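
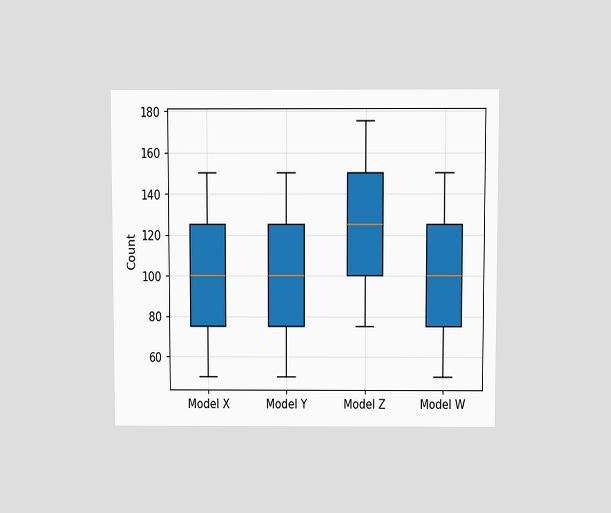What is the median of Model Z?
125

The chart is viewed at a slight angle. The median line in the Model Z box sits at 125.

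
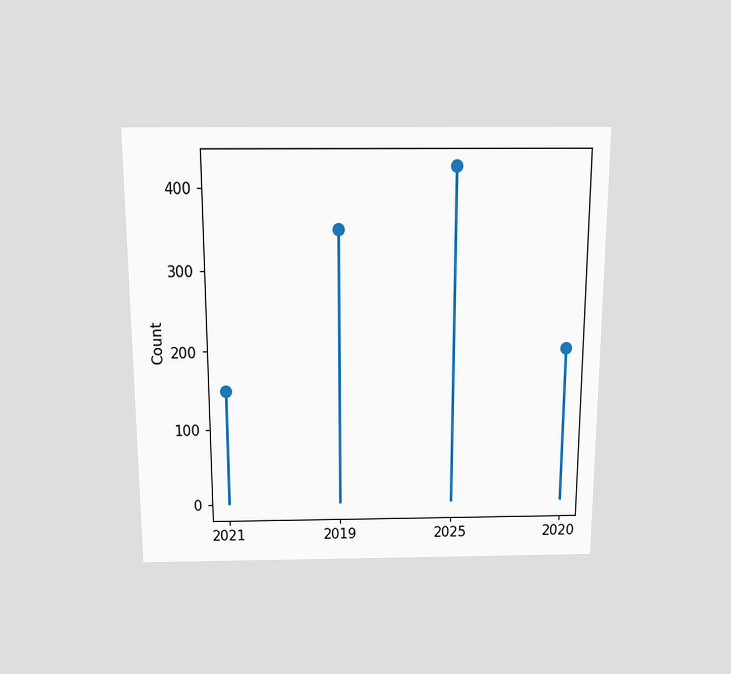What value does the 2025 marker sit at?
425

The chart is viewed slightly from above. The 2025 marker sits at 425.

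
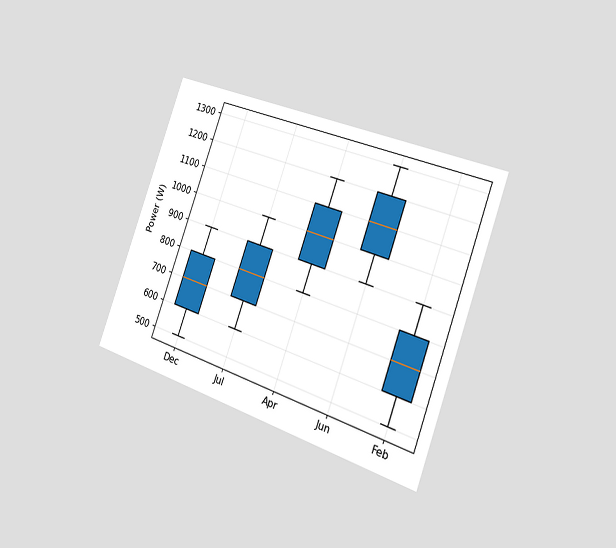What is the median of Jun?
1100W

The chart is tilted about 20° clockwise and viewed slightly from the right. The median line in the Jun box sits at 1100W.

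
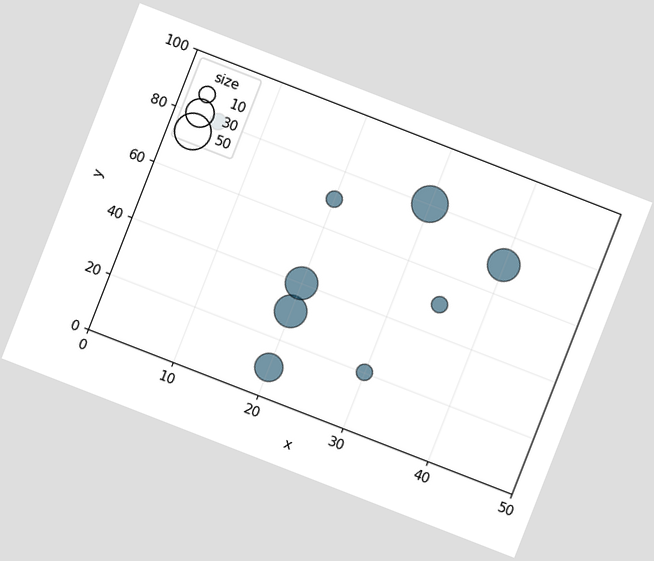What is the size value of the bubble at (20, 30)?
The chart is tilted about 21° clockwise. Matching the bubble at (20, 30) against the size legend gives 40.

40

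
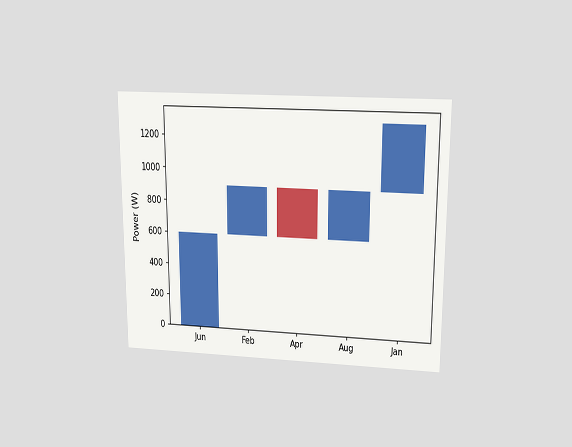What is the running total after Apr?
The chart is viewed slightly from above. After Apr the running total reaches 600W.

600W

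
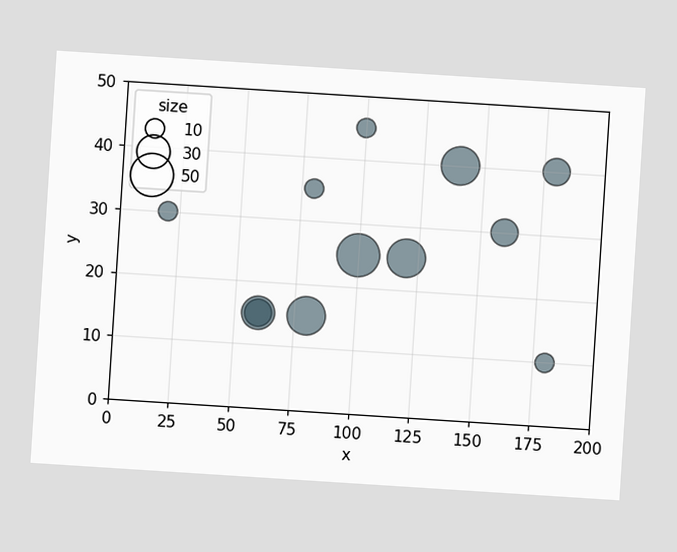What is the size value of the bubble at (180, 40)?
The chart is tilted about 4° clockwise. Matching the bubble at (180, 40) against the size legend gives 20.

20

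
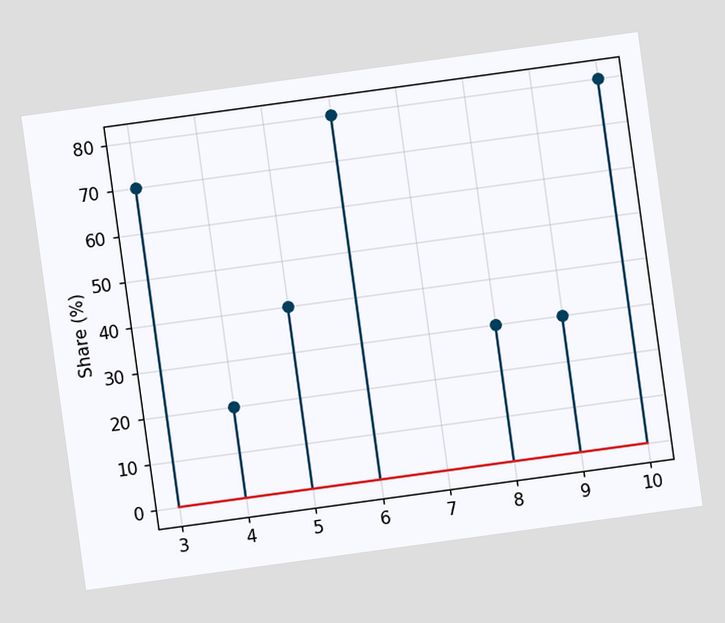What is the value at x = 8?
The chart is tilted about 8° counter-clockwise. The stem at x=8 reaches 30%.

30%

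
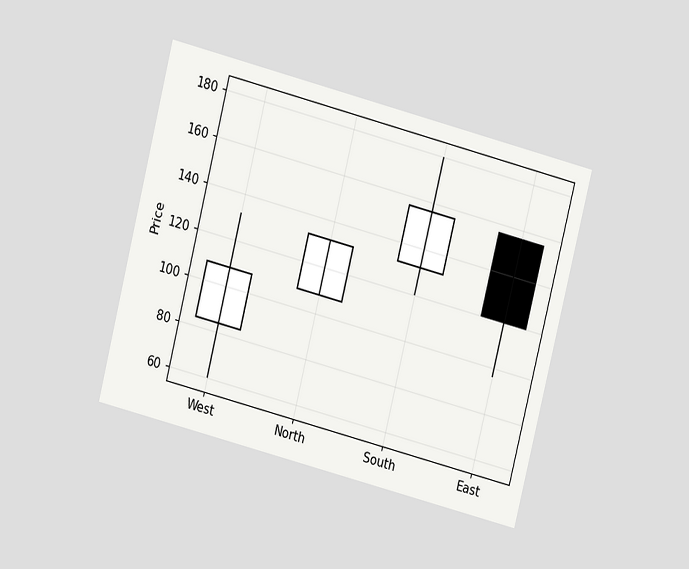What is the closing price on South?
The chart is tilted about 14° clockwise and viewed at a slight angle. The South candle closes at 156.

156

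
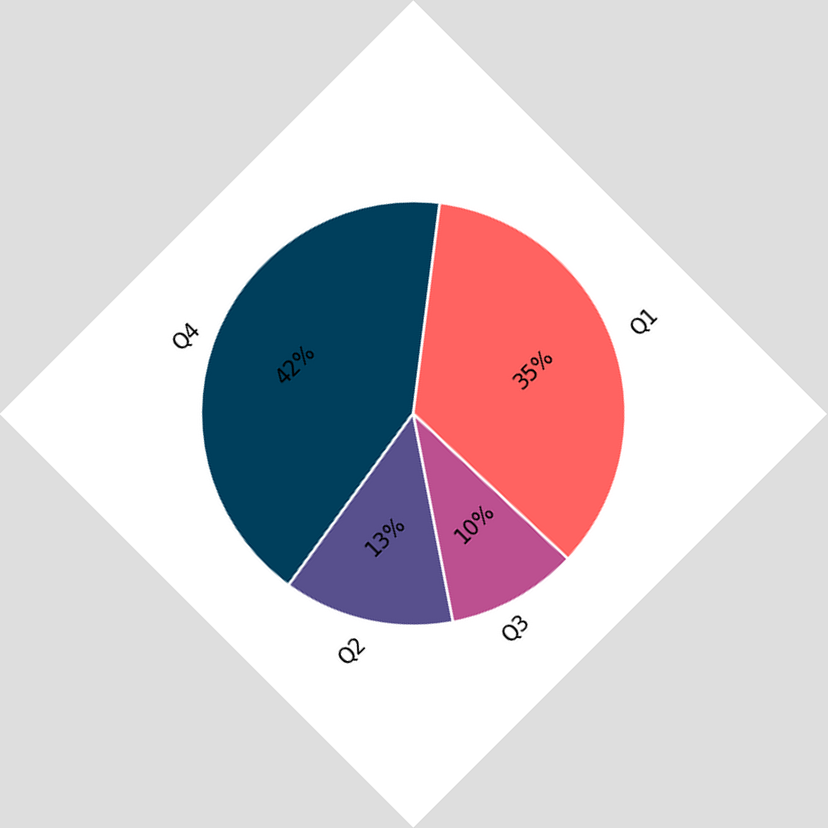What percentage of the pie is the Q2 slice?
The chart is tilted about 45° counter-clockwise. The Q2 slice takes up 13% of the pie.

13%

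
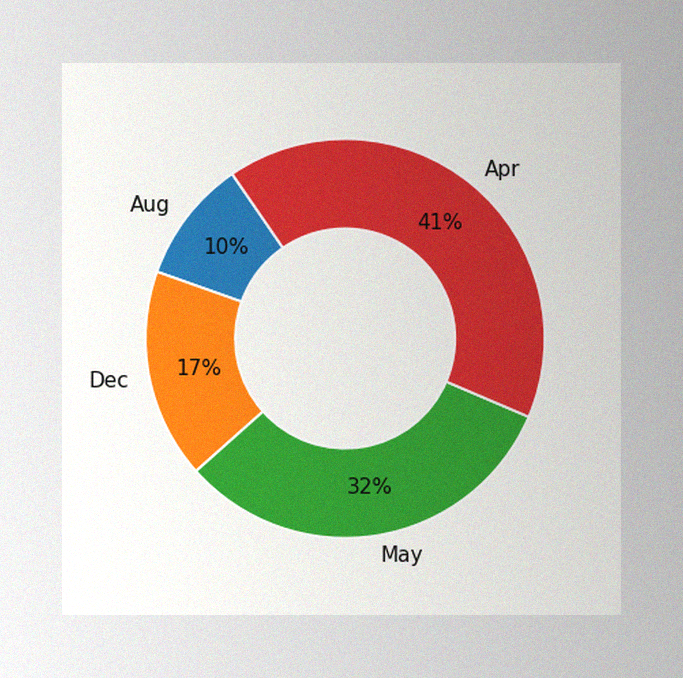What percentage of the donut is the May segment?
The image has some photo noise and uneven lighting. The May segment takes up 32% of the ring.

32%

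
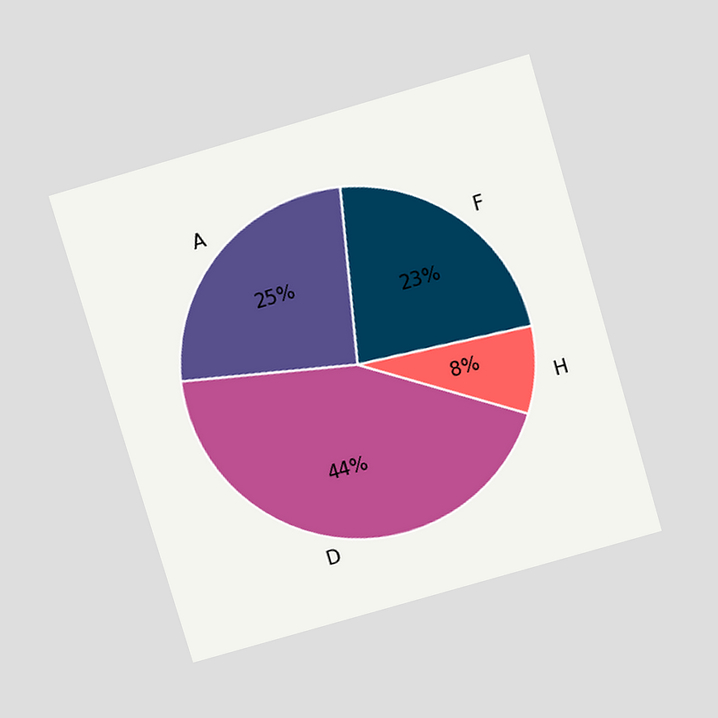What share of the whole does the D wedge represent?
The chart is tilted about 16° counter-clockwise and viewed slightly from above. The D slice takes up 44% of the pie.

44%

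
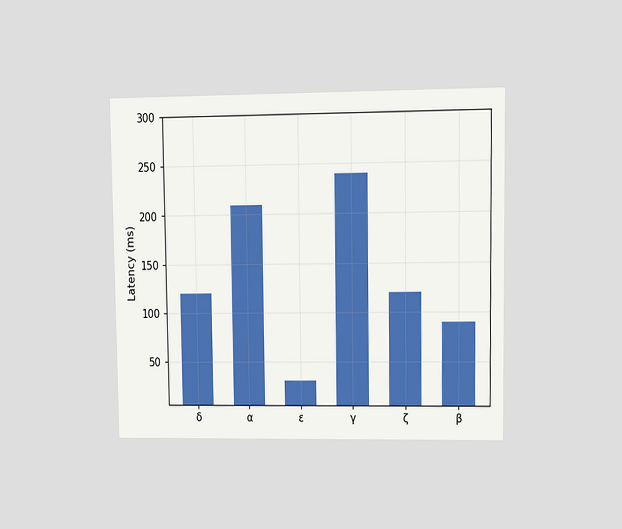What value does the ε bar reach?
The chart is viewed at a slight angle. Reading along the chart's y-axis, the ε bar reaches 30ms.

30ms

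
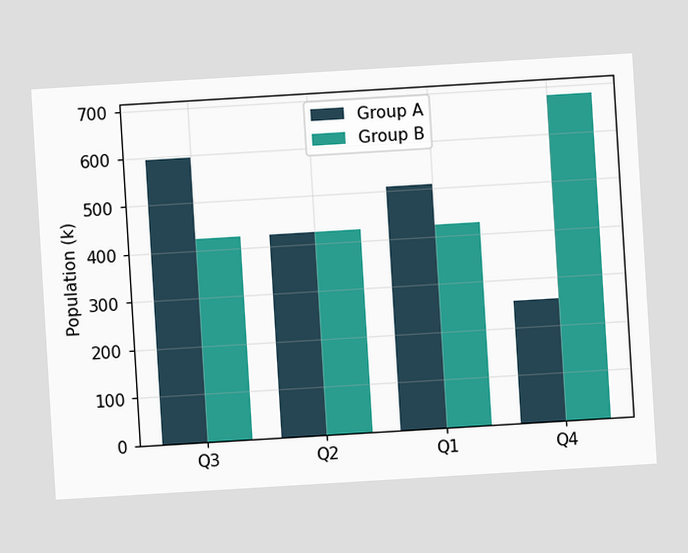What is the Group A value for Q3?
The chart is tilted about 3° counter-clockwise. The Group A bar at Q3 reaches 595k on the y-axis.

595k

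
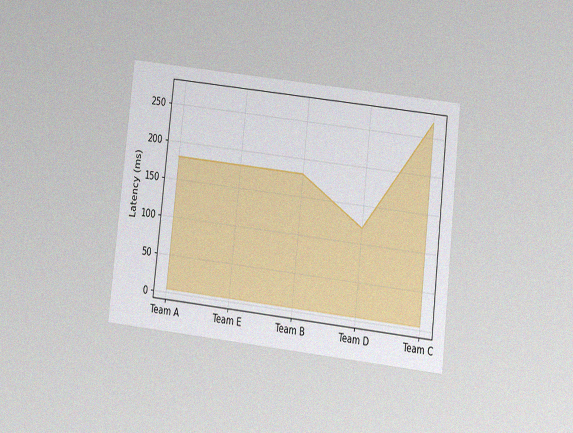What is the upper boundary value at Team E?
The chart is tilted about 6° clockwise and viewed at a slight angle, with some photo noise. At Team E the upper boundary is at 180ms.

180ms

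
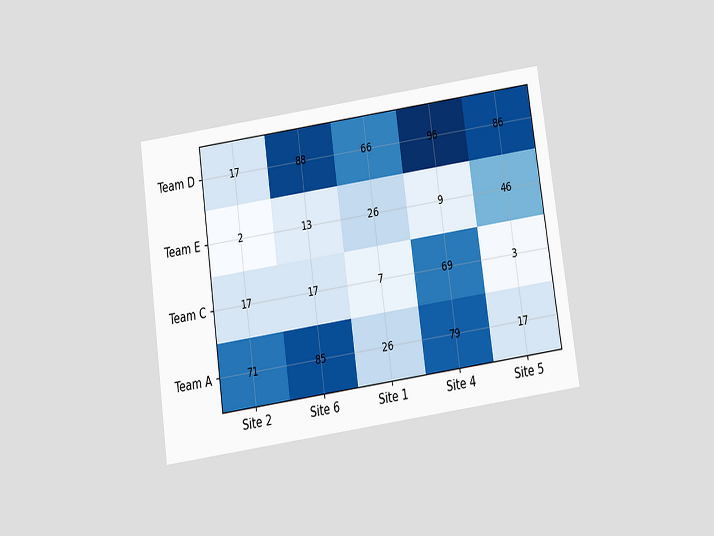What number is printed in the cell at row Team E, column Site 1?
26

The chart is tilted about 8° counter-clockwise and viewed slightly from below. The (Team E, Site 1) cell reads 26.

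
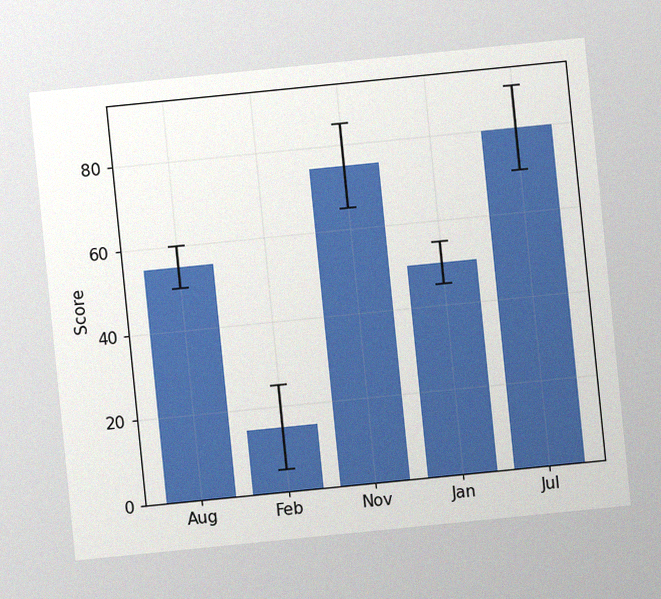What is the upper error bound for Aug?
The chart is tilted about 6° counter-clockwise, with some photo noise. The Aug bar's upper whisker reaches 60.

60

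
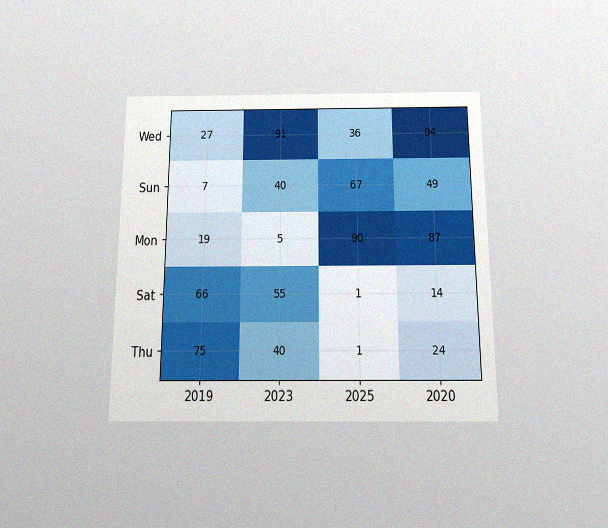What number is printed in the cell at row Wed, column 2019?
27

The chart is viewed slightly from below, with some photo noise. The (Wed, 2019) cell reads 27.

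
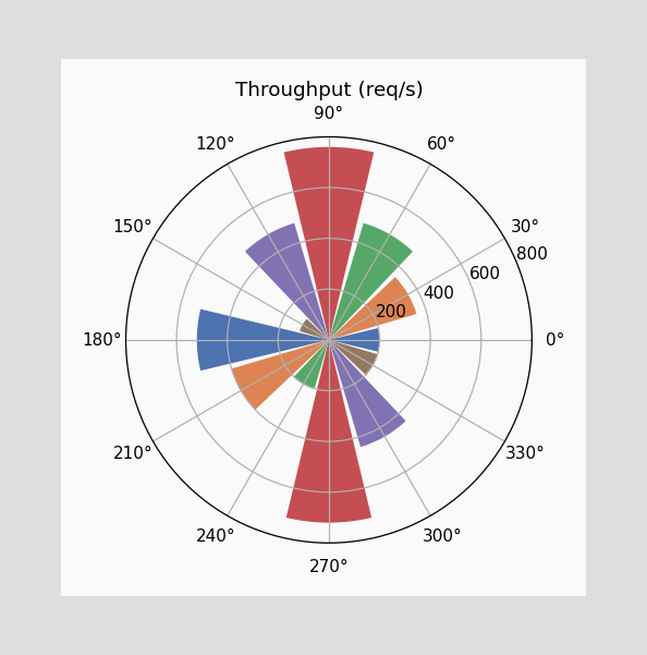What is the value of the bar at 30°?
The bar at 30° reaches 360req/s on the radial axis.

360req/s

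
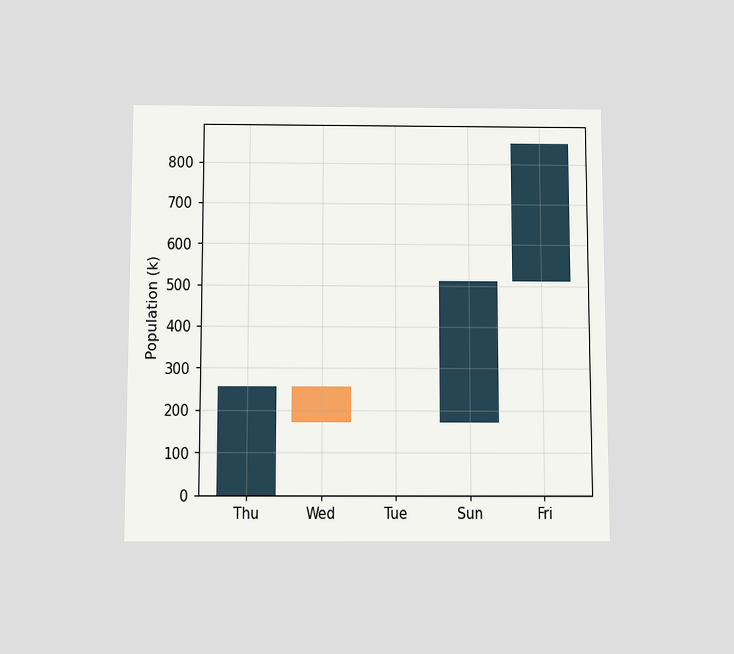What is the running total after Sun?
510k

The chart is viewed slightly from below. After Sun the running total reaches 510k.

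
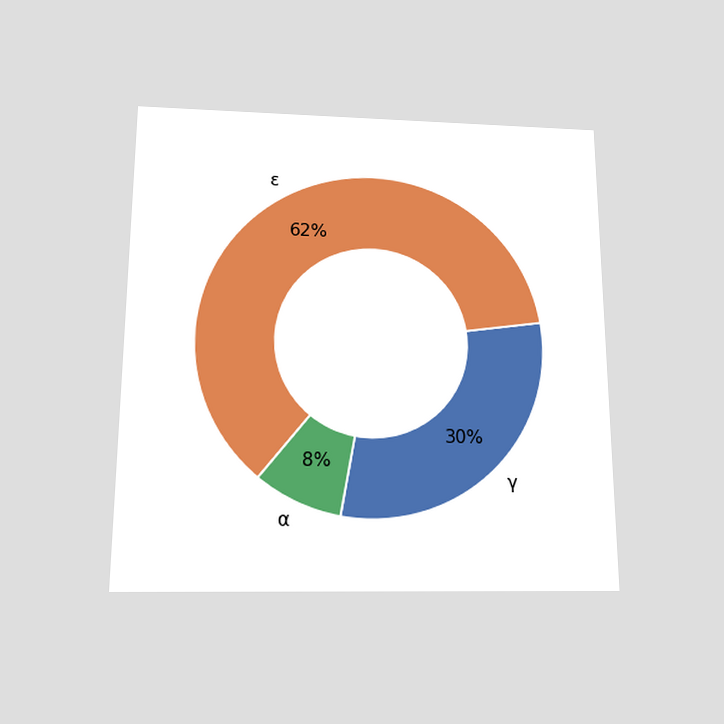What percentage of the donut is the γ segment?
The chart is viewed slightly from below. The γ segment takes up 30% of the ring.

30%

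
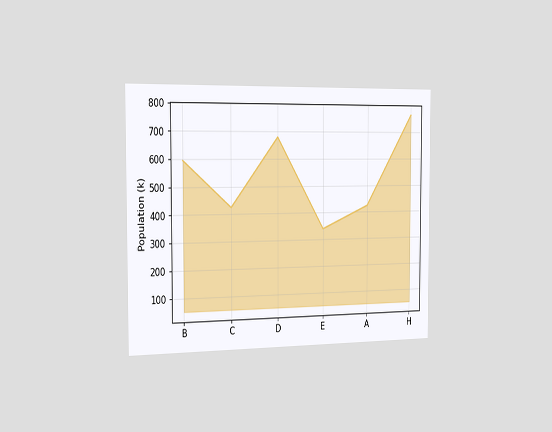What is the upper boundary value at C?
425k

The chart is viewed slightly from the left. At C the upper boundary is at 425k.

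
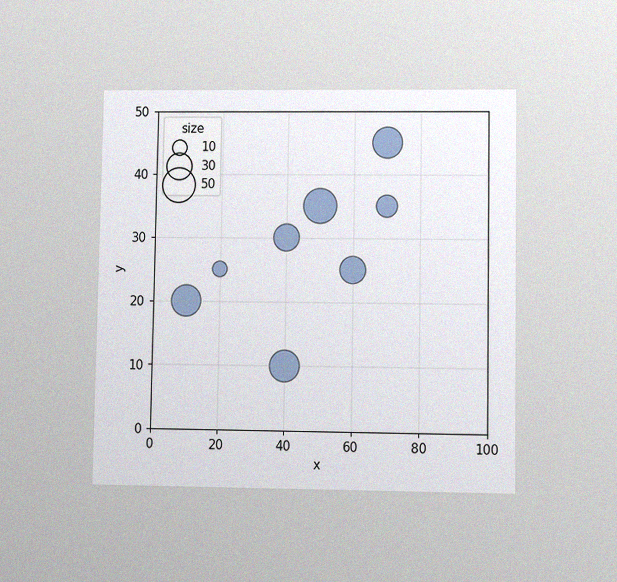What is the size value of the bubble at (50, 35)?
The chart is viewed at a slight angle, with some photo noise. Matching the bubble at (50, 35) against the size legend gives 50.

50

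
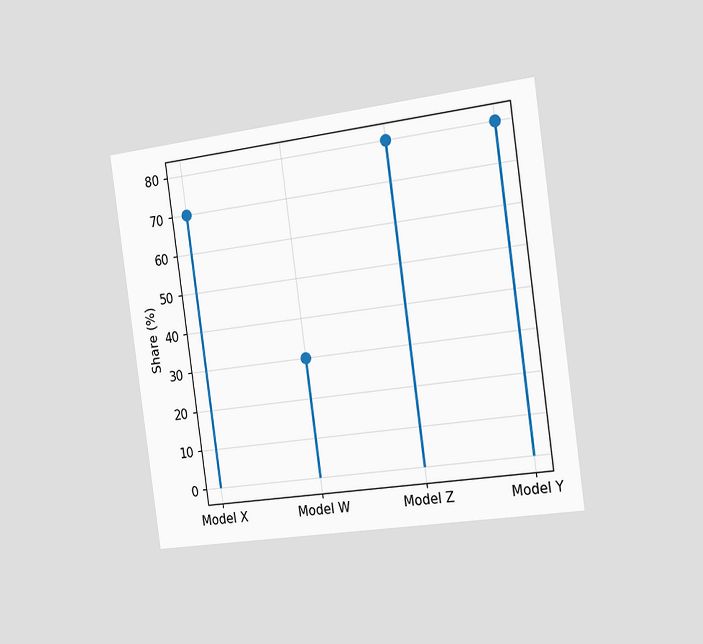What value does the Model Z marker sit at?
80%

The chart is tilted about 8° counter-clockwise and viewed slightly from the right. The Model Z marker sits at 80%.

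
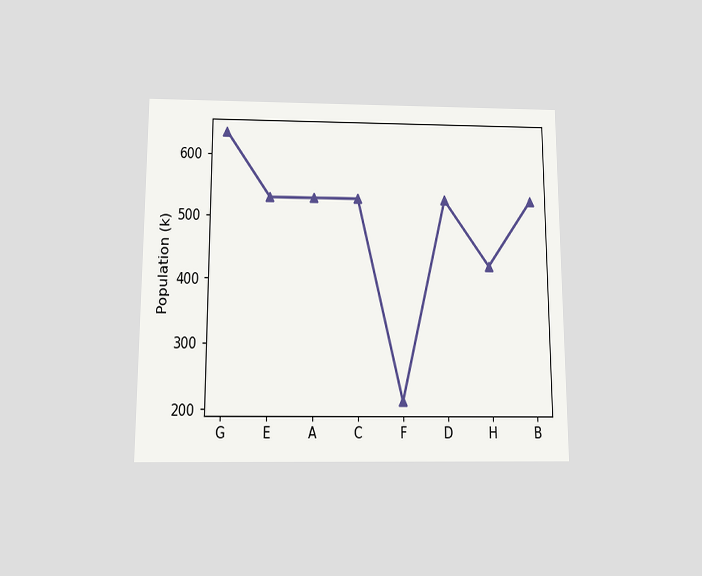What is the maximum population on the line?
636k

The chart is viewed slightly from below. The highest point is at G, and reading across to the y-axis gives 636k.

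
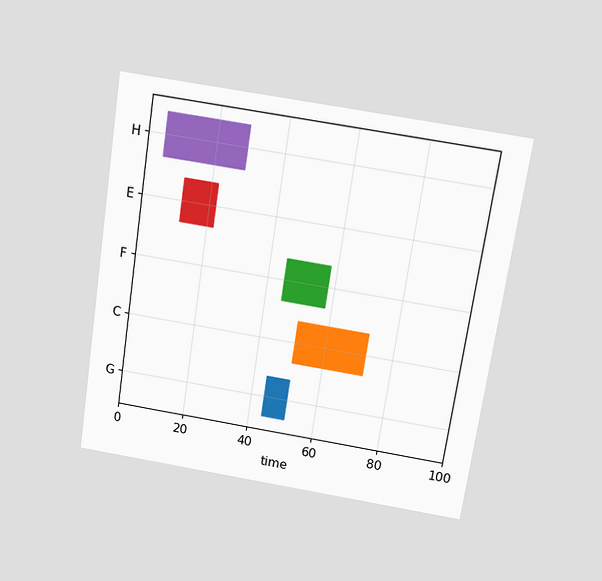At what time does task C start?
The chart is tilted about 9° clockwise and viewed slightly from above. The C bar begins at t=51.

51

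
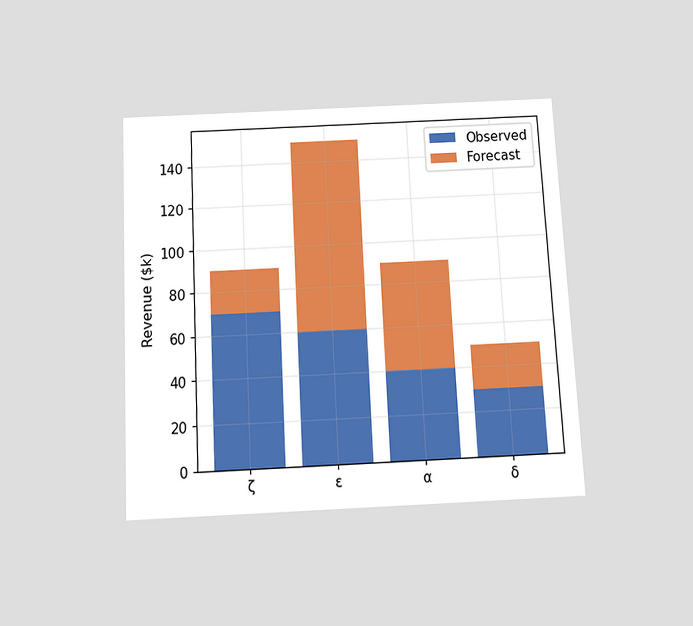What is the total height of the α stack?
The chart is tilted about 3° counter-clockwise and viewed slightly from below. The α stack's top reaches $90k on the y-axis.

$90k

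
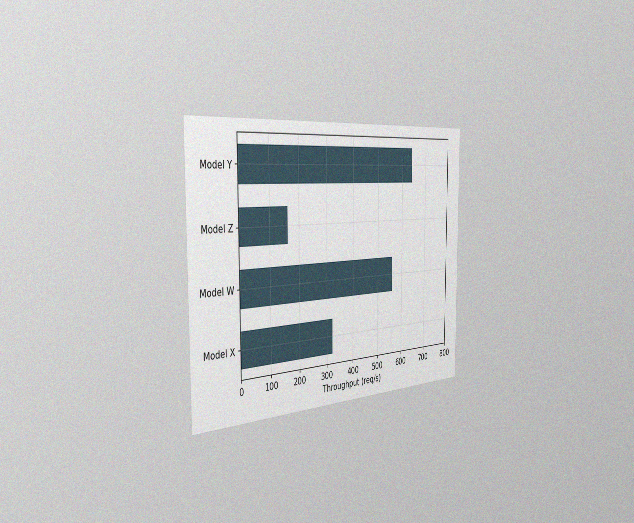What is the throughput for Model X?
The chart is viewed slightly from the left, with some photo noise. Reading along the chart's x-axis, the Model X bar reaches 320req/s.

320req/s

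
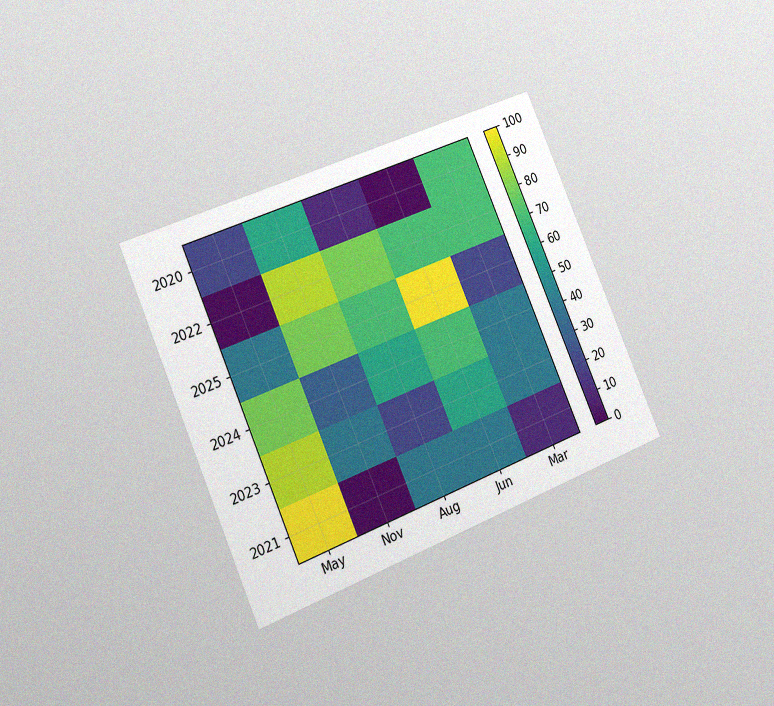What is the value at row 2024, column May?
The chart is tilted about 23° counter-clockwise and viewed slightly from the left, with some photo noise. Matching cell (2024, May) against the colorbar gives 80.

80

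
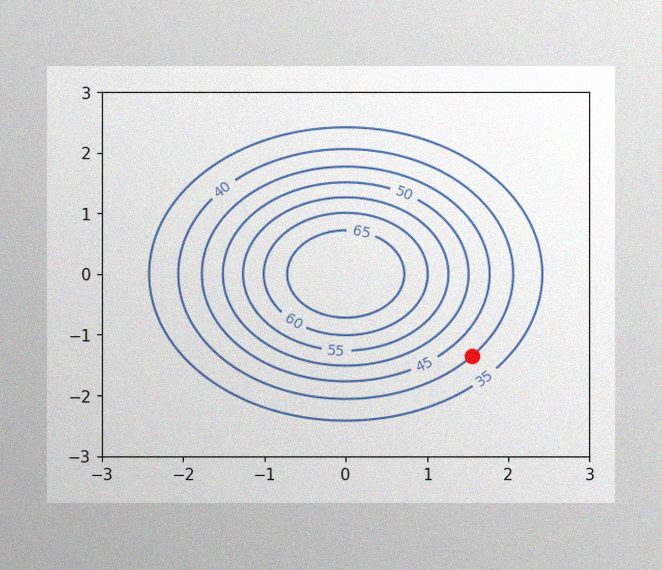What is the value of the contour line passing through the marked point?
40

The image has some photo noise and uneven lighting. The marked point sits on the contour labelled 40.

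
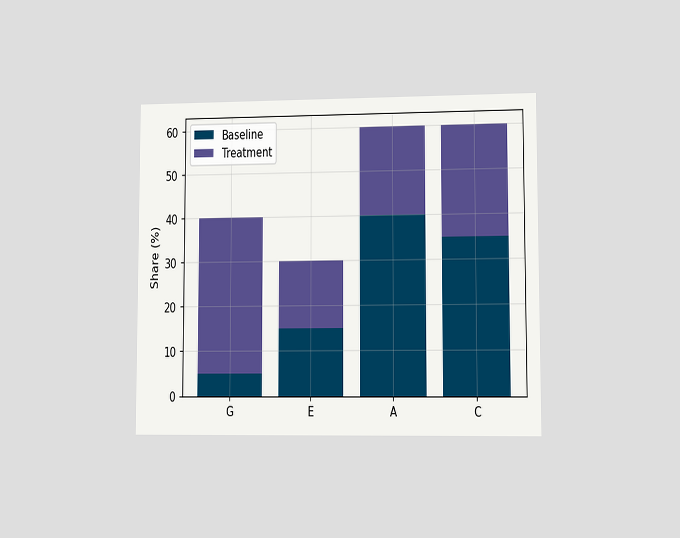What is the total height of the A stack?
The chart is viewed at a slight angle. The A stack's top reaches 60% on the y-axis.

60%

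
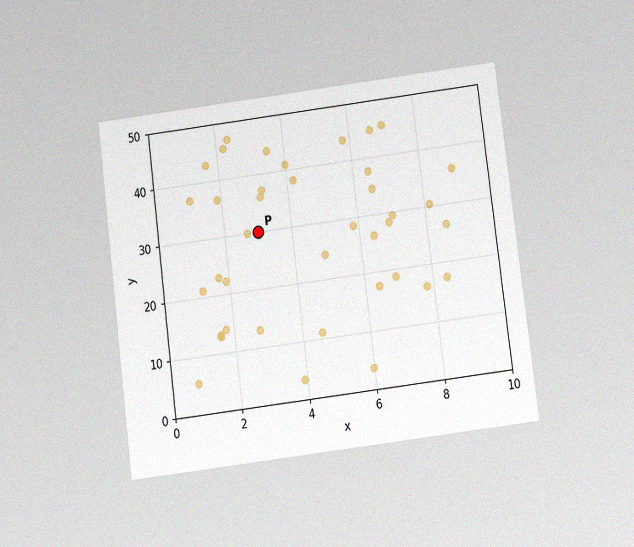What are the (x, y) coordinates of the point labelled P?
(3, 30)

The chart is tilted about 7° counter-clockwise and viewed slightly from below, with some photo noise. Following the gridlines from P to each axis, P sits at (3, 30).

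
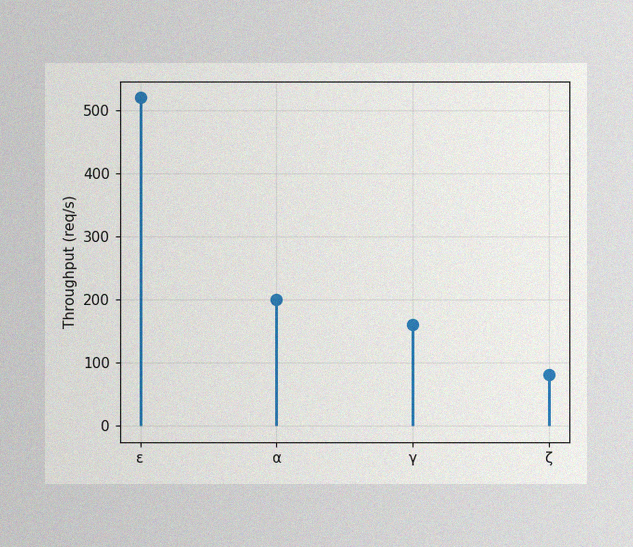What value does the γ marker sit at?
The image has some photo noise and uneven lighting. The γ marker sits at 160req/s.

160req/s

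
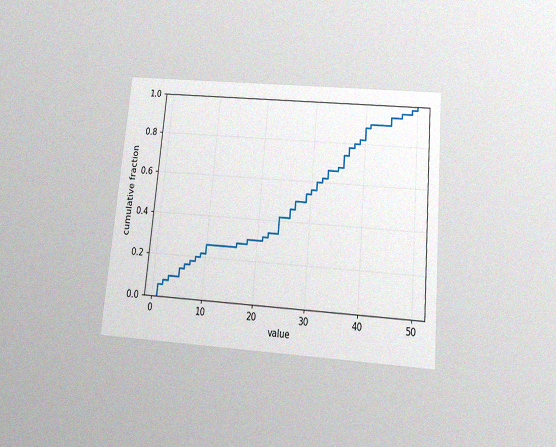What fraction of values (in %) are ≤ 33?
66%

The chart is tilted about 5° clockwise and viewed slightly from below, with some photo noise. At x=33 the ECDF step is at 66%.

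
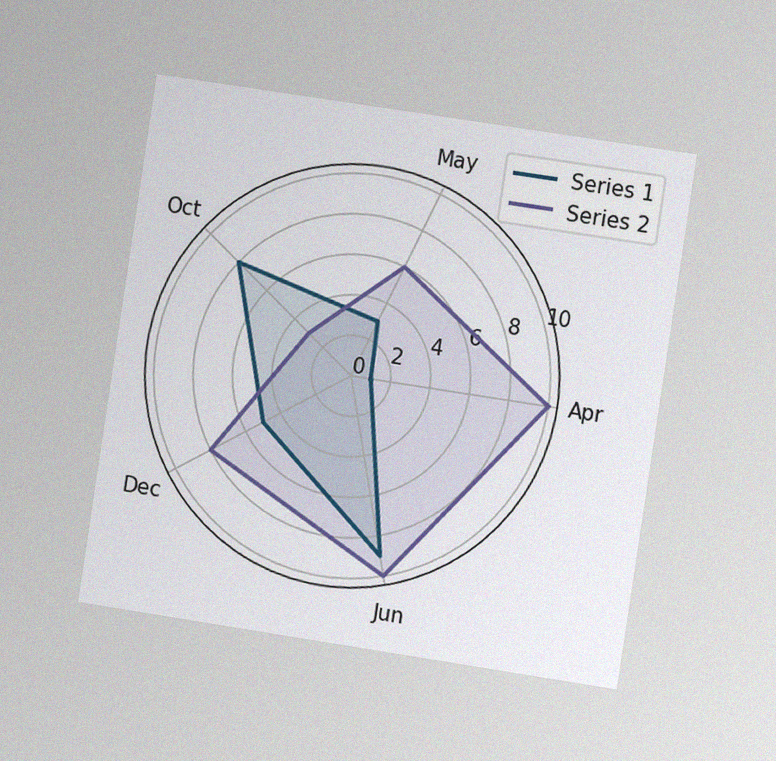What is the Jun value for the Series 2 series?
10

The chart is tilted about 9° clockwise and viewed at a slight angle, with some photo noise. On the Jun axis, Series 2 reaches 10.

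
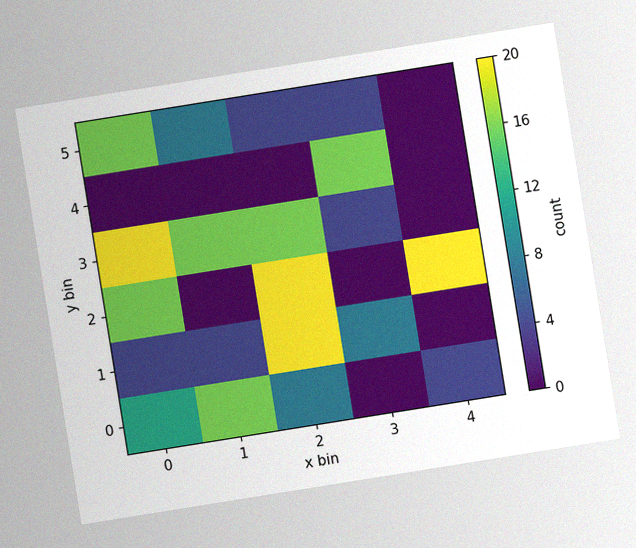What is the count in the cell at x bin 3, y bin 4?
16

The chart is tilted about 9° counter-clockwise, with some photo noise. Matching the cell (3, 4) against the colorbar gives 16.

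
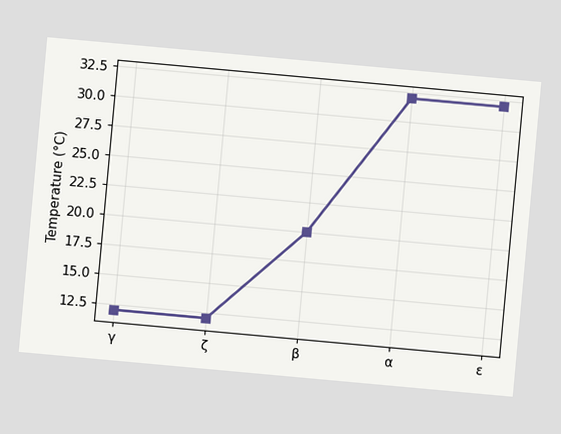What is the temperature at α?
32°C

The chart is tilted about 5° clockwise. At α, the line is at 32°C.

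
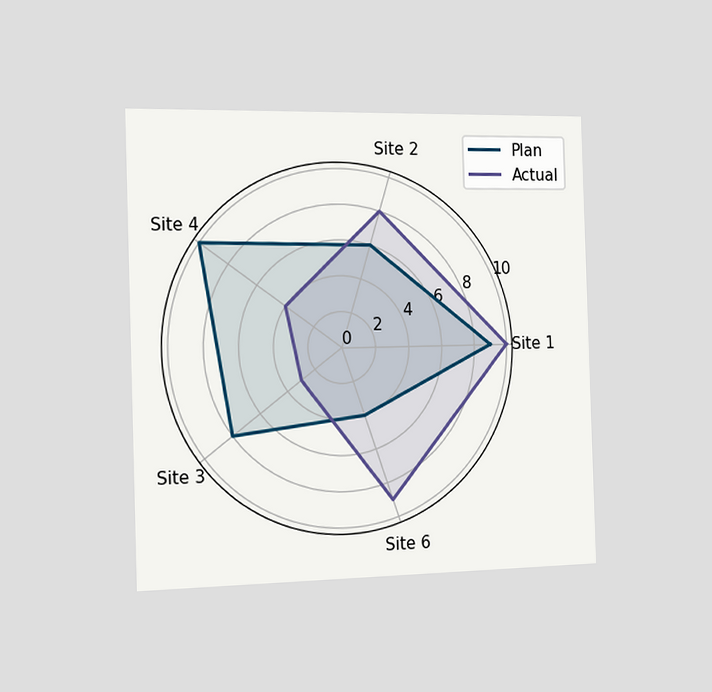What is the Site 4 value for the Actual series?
The chart is viewed slightly from the left. On the Site 4 axis, Actual reaches 4.

4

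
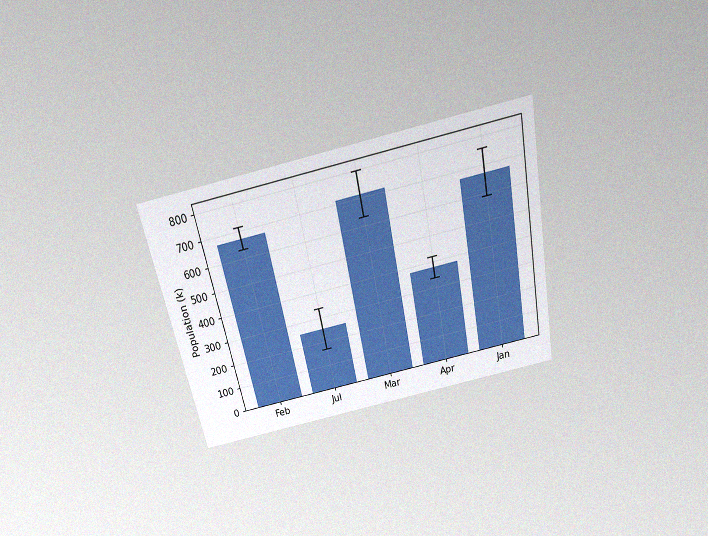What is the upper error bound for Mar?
The chart is tilted about 12° counter-clockwise and viewed slightly from above, with some photo noise. The Mar bar's upper whisker reaches 798k.

798k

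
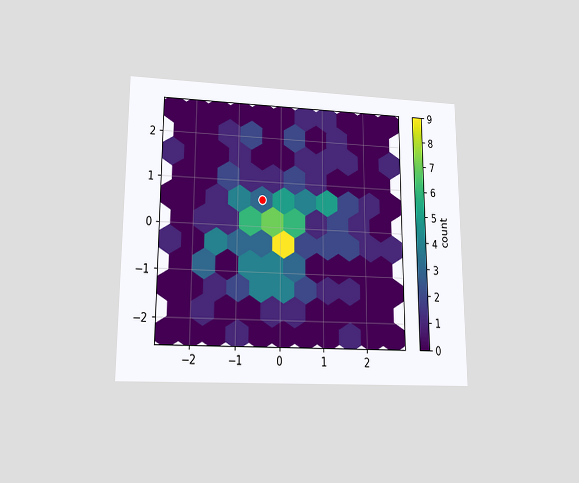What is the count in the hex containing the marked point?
The chart is viewed at a slight angle. The marked hex reads 3 on the colorbar.

3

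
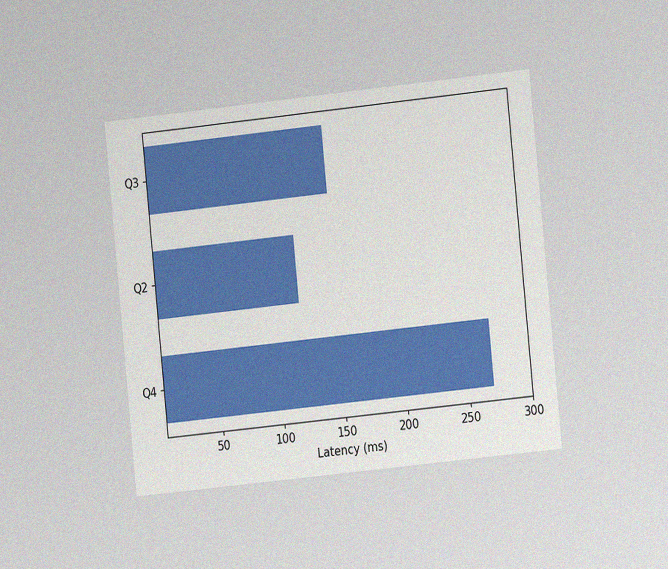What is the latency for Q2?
120ms

The chart is tilted about 6° counter-clockwise and viewed slightly from the right, with some photo noise. Reading along the chart's x-axis, the Q2 bar reaches 120ms.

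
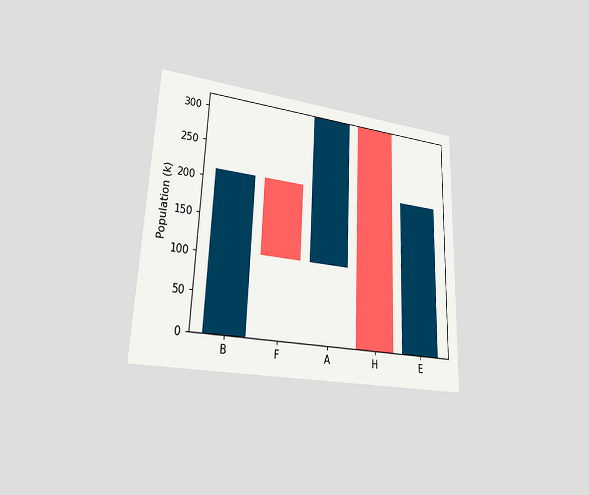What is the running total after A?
318k

The chart is tilted about 2° clockwise and viewed at a slight angle. After A the running total reaches 318k.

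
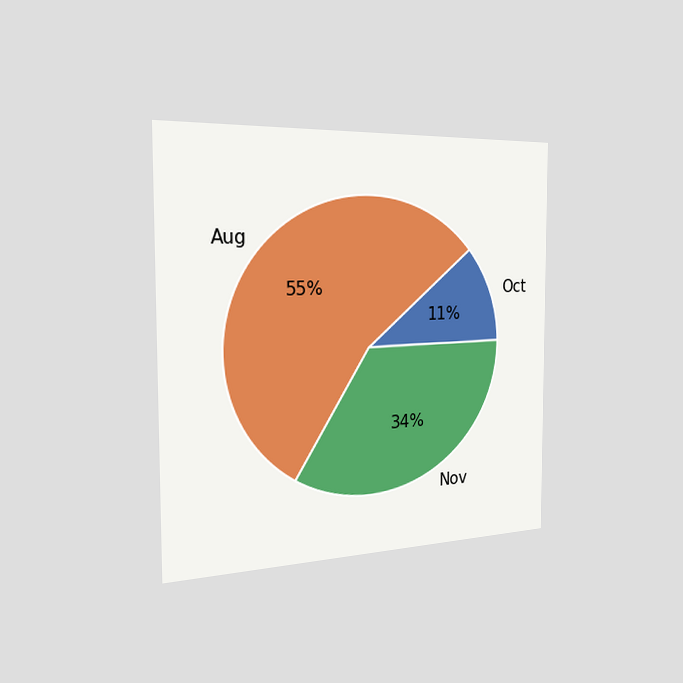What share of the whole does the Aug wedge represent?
55%

The chart is viewed slightly from the left. The Aug slice takes up 55% of the pie.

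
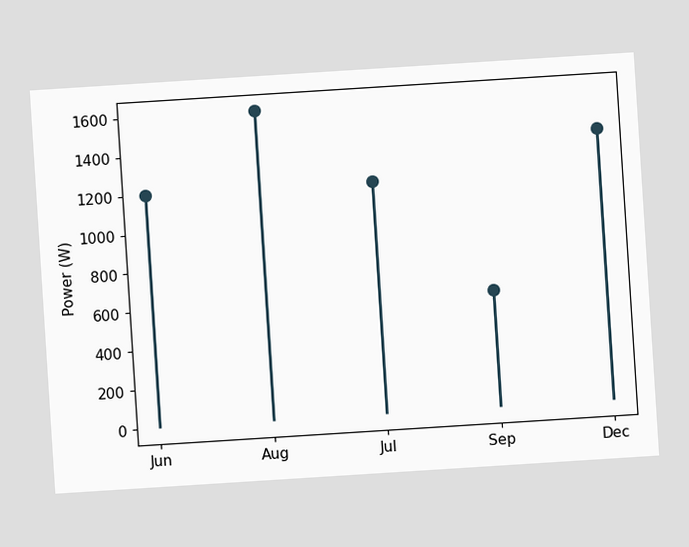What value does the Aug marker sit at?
The chart is tilted about 4° counter-clockwise. The Aug marker sits at 1600W.

1600W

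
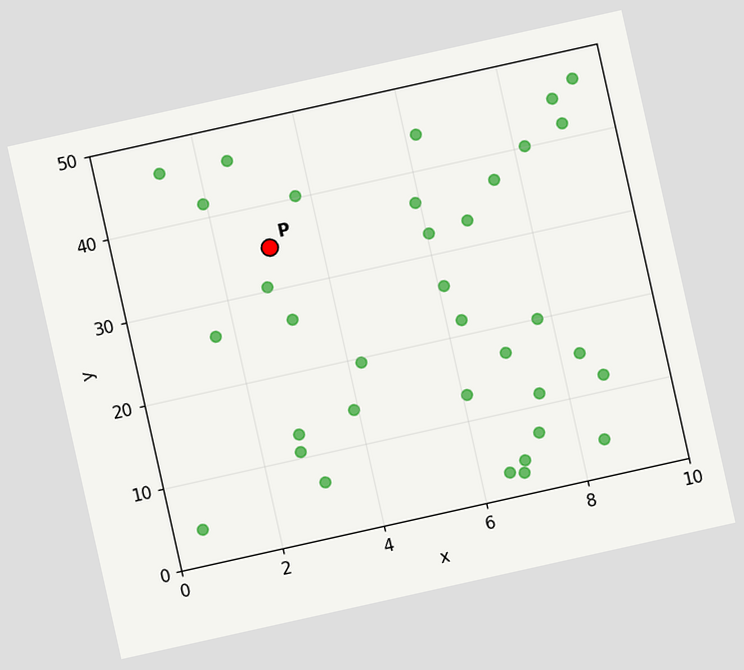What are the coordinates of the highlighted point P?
The chart is tilted about 13° counter-clockwise. Following the gridlines from P to each axis, P sits at (3, 35).

(3, 35)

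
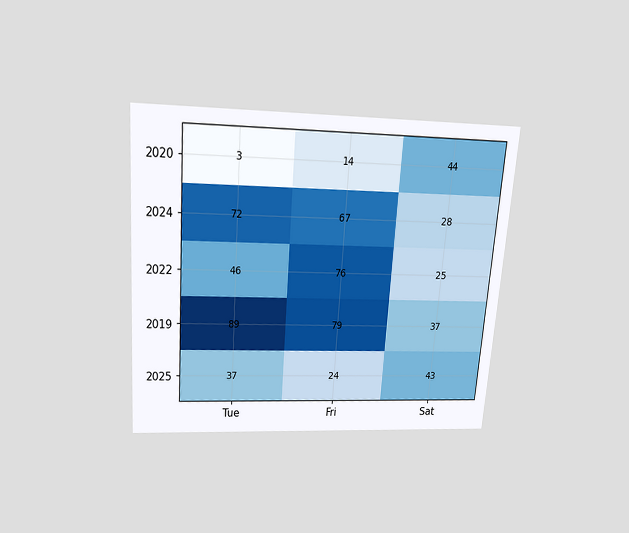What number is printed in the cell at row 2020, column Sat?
The chart is tilted about 4° clockwise and viewed slightly from above. The (2020, Sat) cell reads 44.

44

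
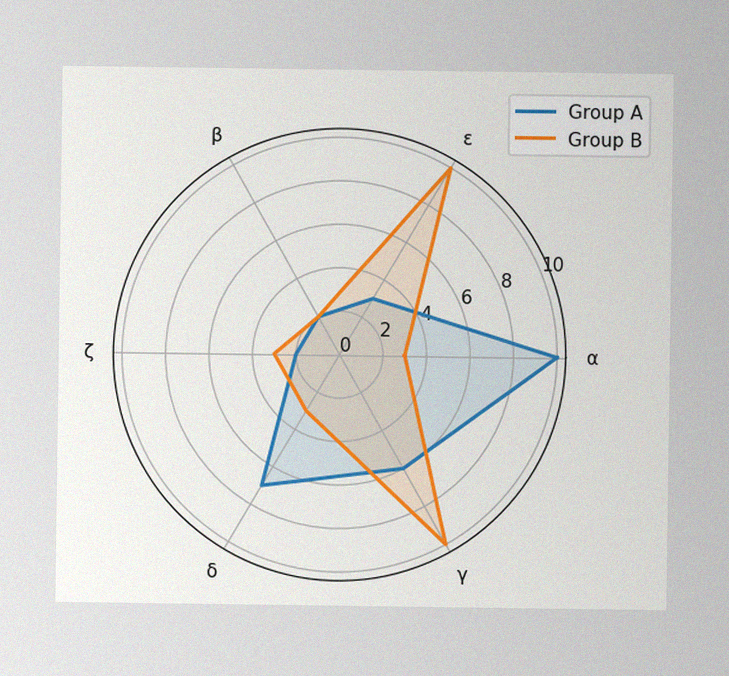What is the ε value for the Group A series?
The image has some photo noise and uneven lighting. On the ε axis, Group A reaches 3.

3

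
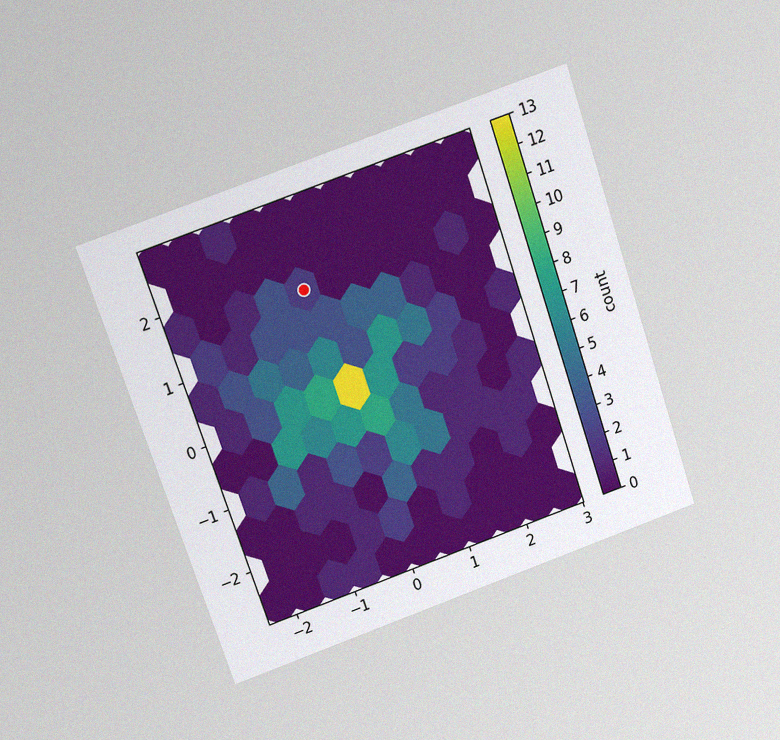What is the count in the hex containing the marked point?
2

The chart is tilted about 19° counter-clockwise and viewed slightly from above, with some photo noise. The marked hex reads 2 on the colorbar.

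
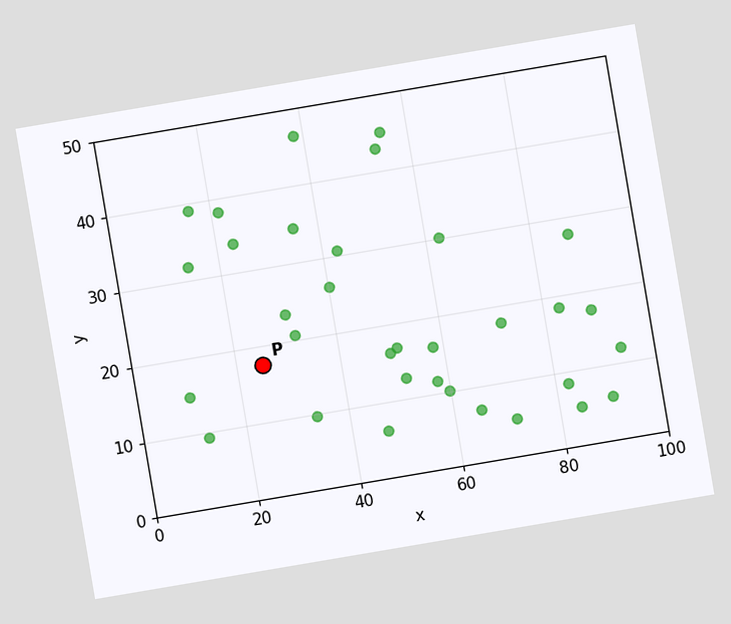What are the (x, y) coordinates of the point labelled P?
(25, 17.5)

The chart is tilted about 10° counter-clockwise. Following the gridlines from P to each axis, P sits at (25, 17.5).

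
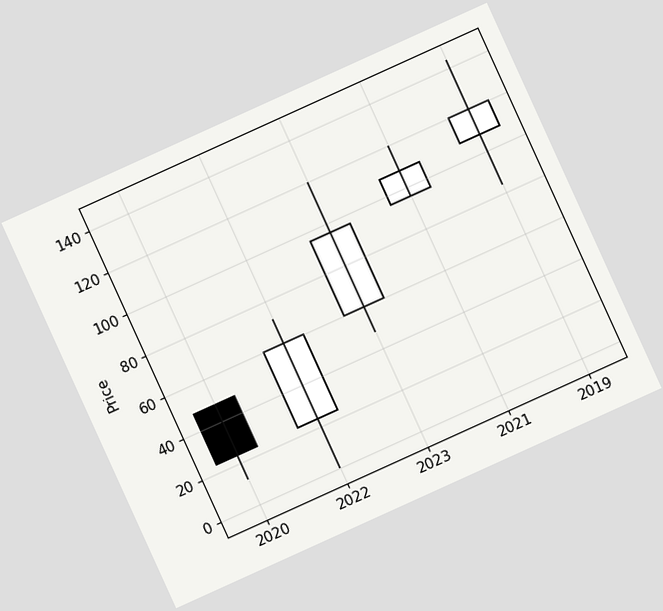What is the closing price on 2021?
The chart is tilted about 24° counter-clockwise. The 2021 candle closes at 108.

108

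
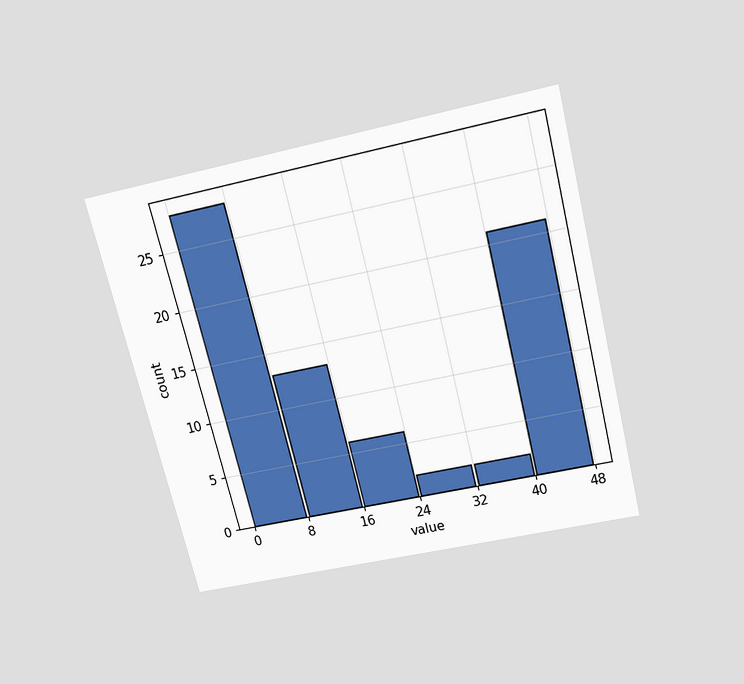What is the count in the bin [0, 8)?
28

The chart is tilted about 14° counter-clockwise and viewed slightly from above. The [0, 8) bin has height 28.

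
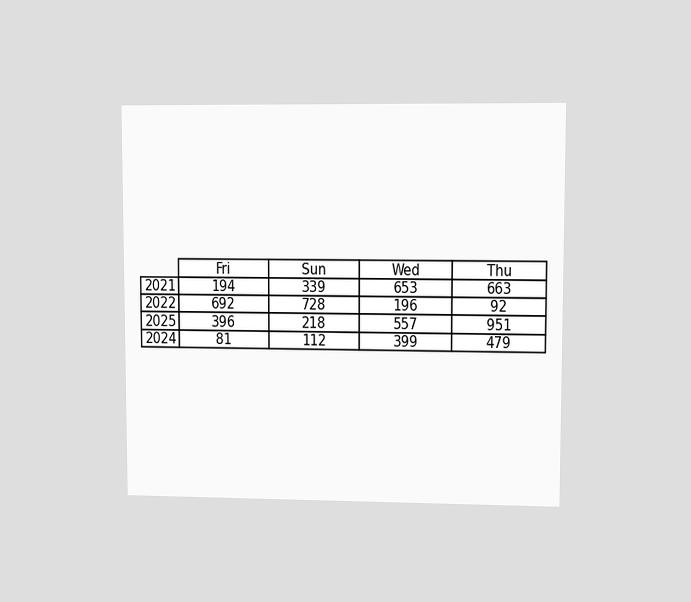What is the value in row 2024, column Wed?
The chart is viewed at a slight angle. The (2024, Wed) cell reads 399.

399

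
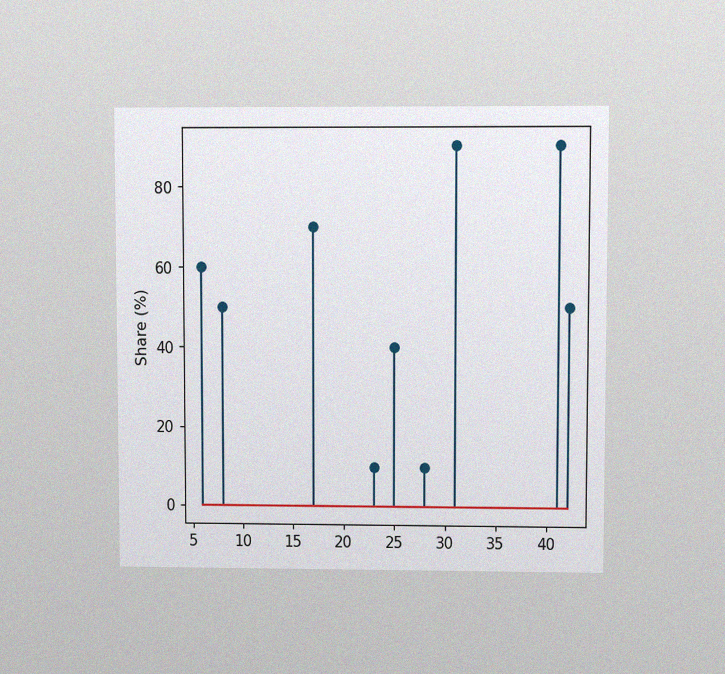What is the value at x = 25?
The chart is viewed at a slight angle, with some photo noise. The stem at x=25 reaches 40%.

40%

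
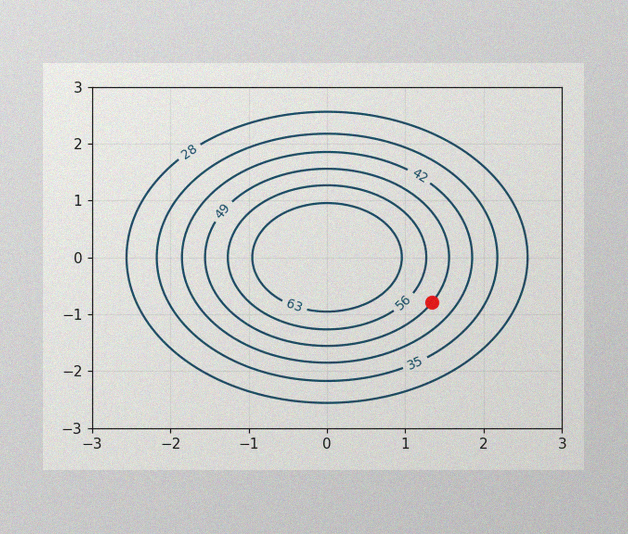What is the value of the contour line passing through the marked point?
The image has some photo noise and uneven lighting. The marked point sits on the contour labelled 49.

49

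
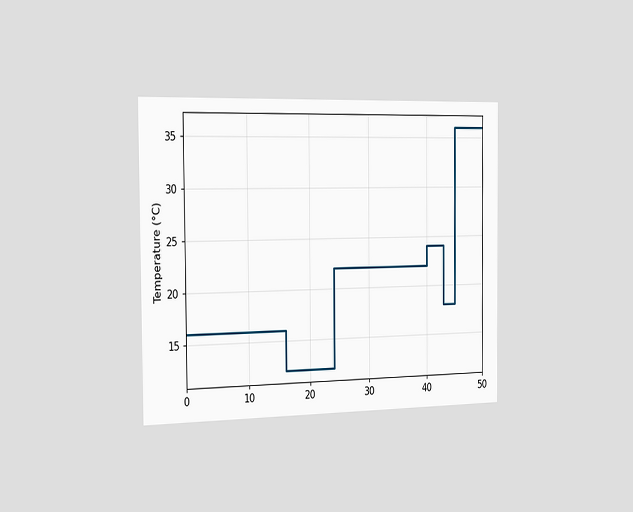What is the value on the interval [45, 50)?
36°C

The chart is viewed slightly from the left. On [45, 50) the step sits at 36°C.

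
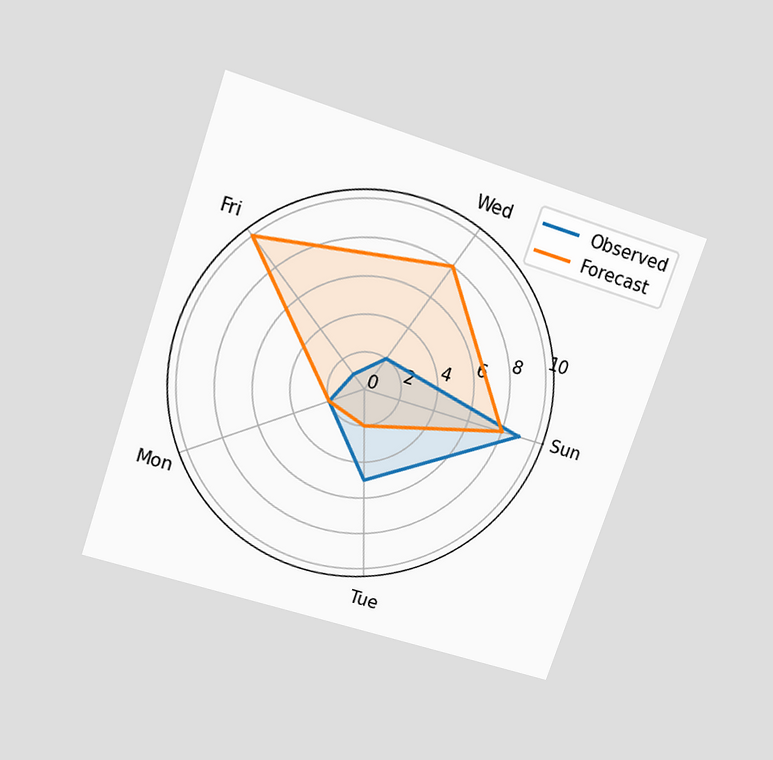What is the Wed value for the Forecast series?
8

The chart is tilted about 19° clockwise and viewed slightly from above. On the Wed axis, Forecast reaches 8.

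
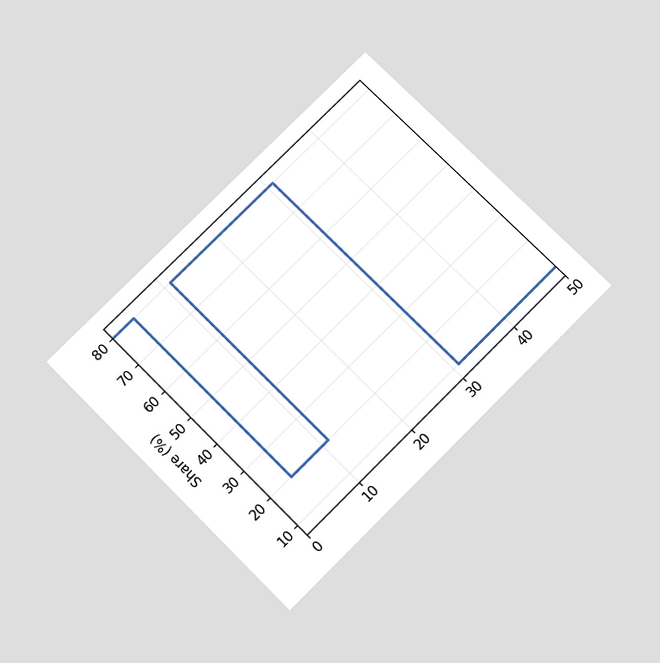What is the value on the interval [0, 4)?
The chart is tilted about 45° counter-clockwise and viewed slightly from below. On [0, 4) the step sits at 80%.

80%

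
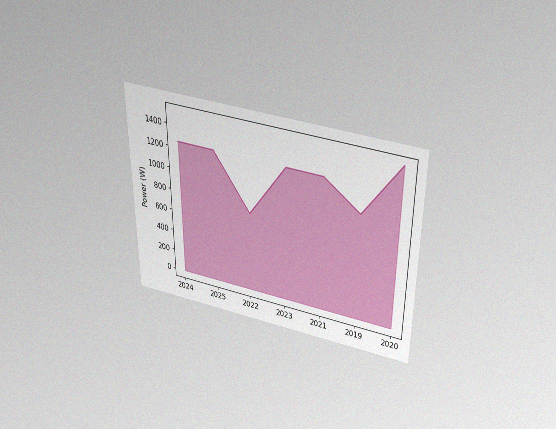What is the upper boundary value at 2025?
The chart is viewed slightly from above, with some photo noise. At 2025 the upper boundary is at 1250W.

1250W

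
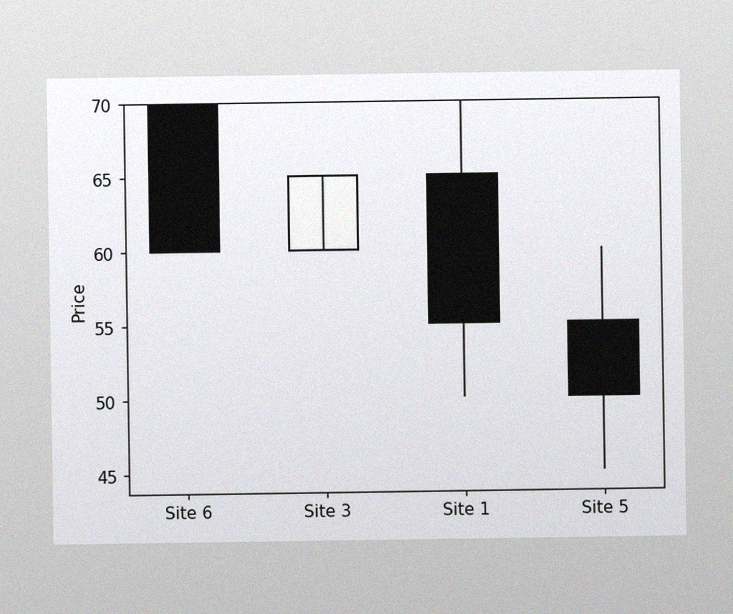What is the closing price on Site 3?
65

The image has some photo noise and uneven lighting. The Site 3 candle closes at 65.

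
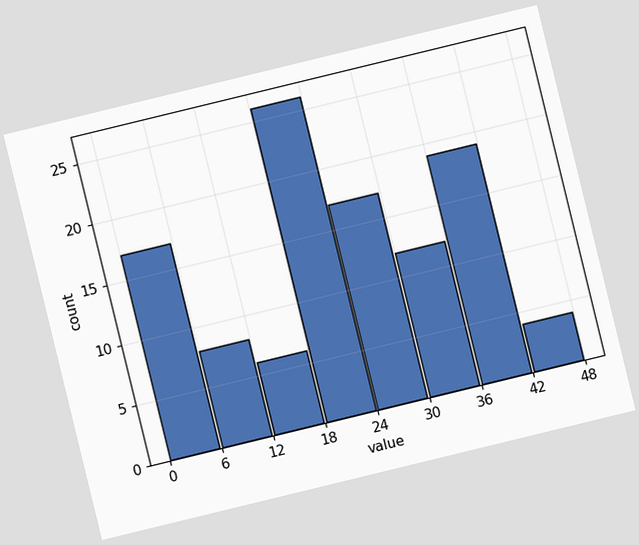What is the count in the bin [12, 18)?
The chart is tilted about 14° counter-clockwise. The [12, 18) bin has height 6.

6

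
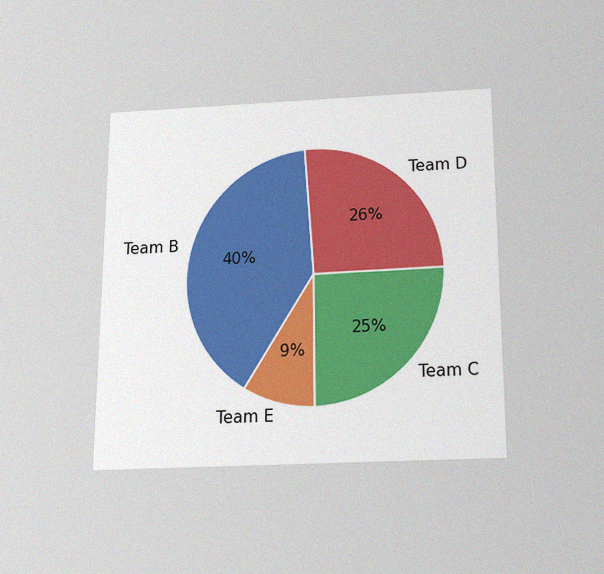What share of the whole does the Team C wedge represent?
The chart is viewed slightly from below, with some photo noise. The Team C slice takes up 25% of the pie.

25%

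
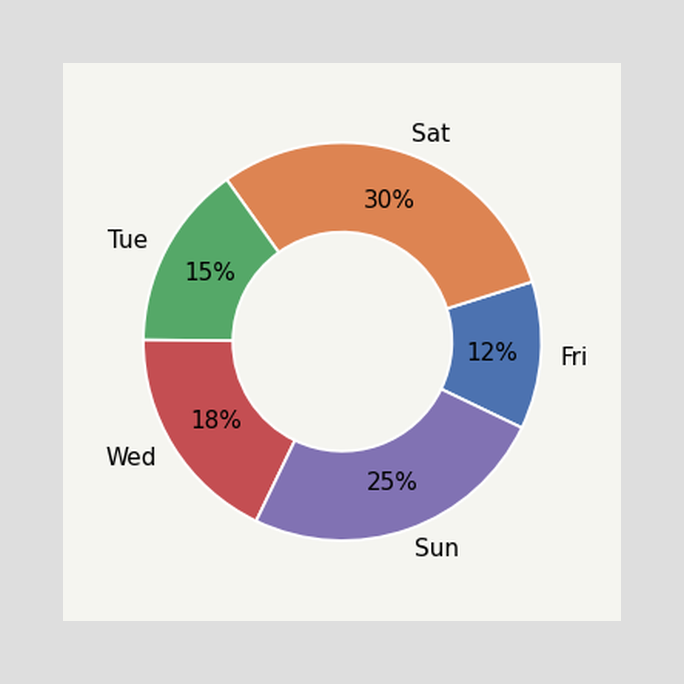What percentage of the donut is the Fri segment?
12%

The Fri segment takes up 12% of the ring.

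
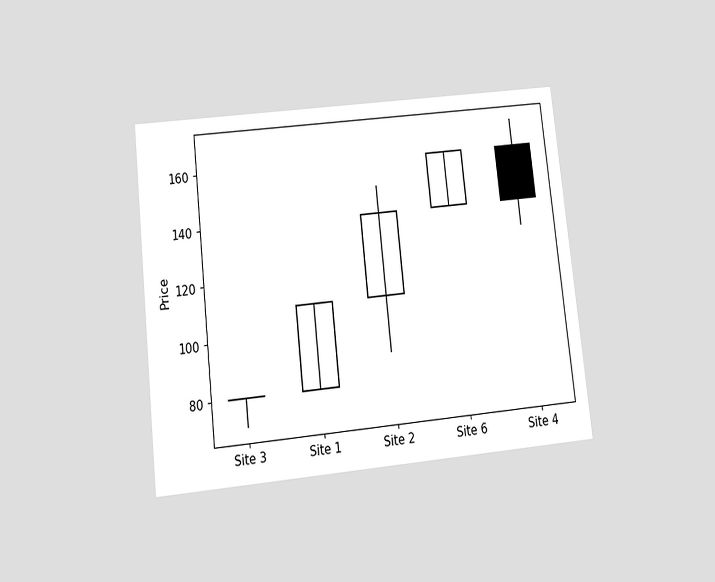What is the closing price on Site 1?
The chart is tilted about 6° counter-clockwise and viewed slightly from below. The Site 1 candle closes at 110.

110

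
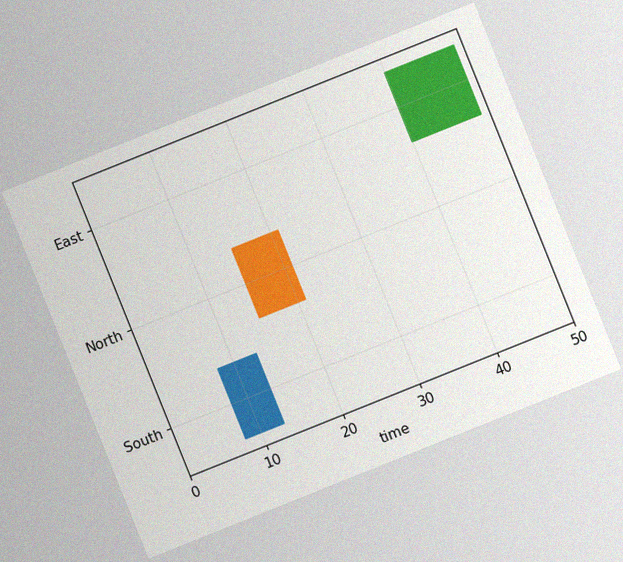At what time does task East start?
The chart is tilted about 22° counter-clockwise, with some photo noise. The East bar begins at t=40.

40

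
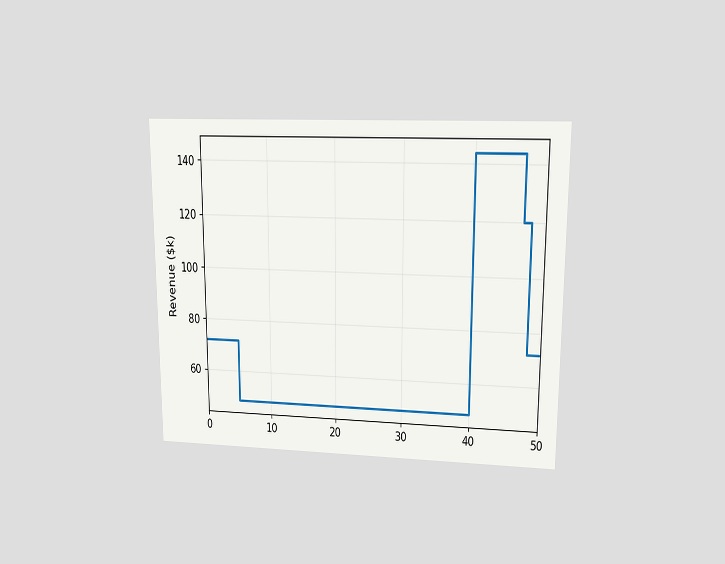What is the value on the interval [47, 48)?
$120k

The chart is viewed at a slight angle. On [47, 48) the step sits at $120k.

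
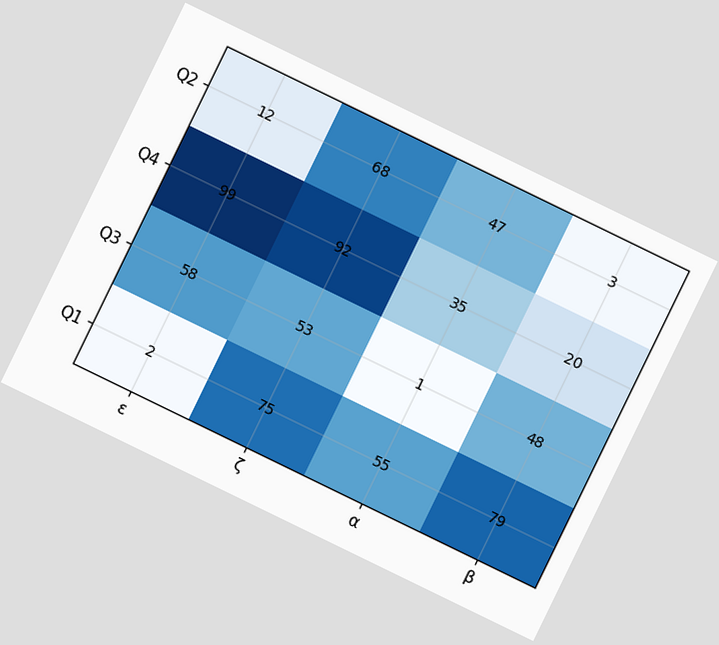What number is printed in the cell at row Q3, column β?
The chart is tilted about 26° clockwise. The (Q3, β) cell reads 48.

48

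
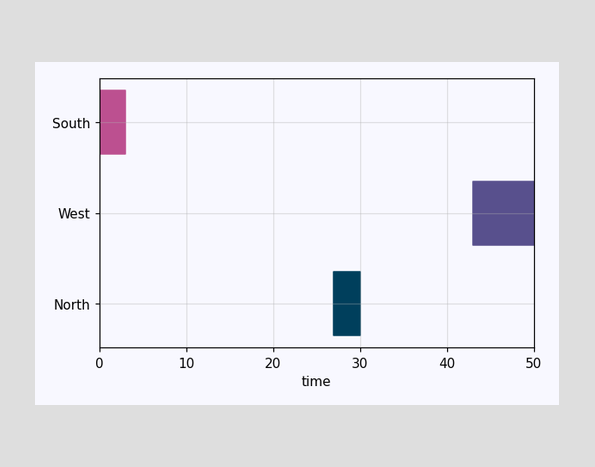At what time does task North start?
The North bar begins at t=27.

27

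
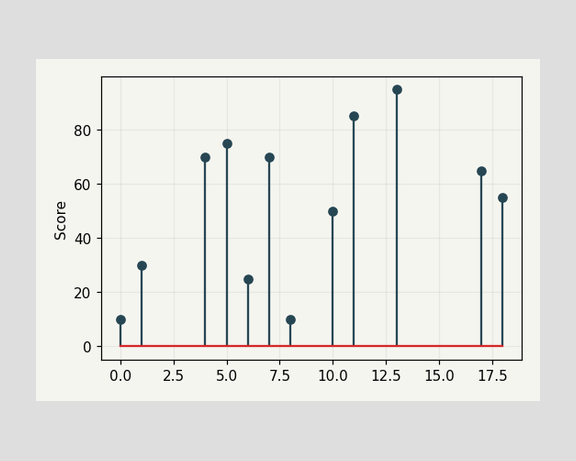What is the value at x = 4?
The stem at x=4 reaches 70.

70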